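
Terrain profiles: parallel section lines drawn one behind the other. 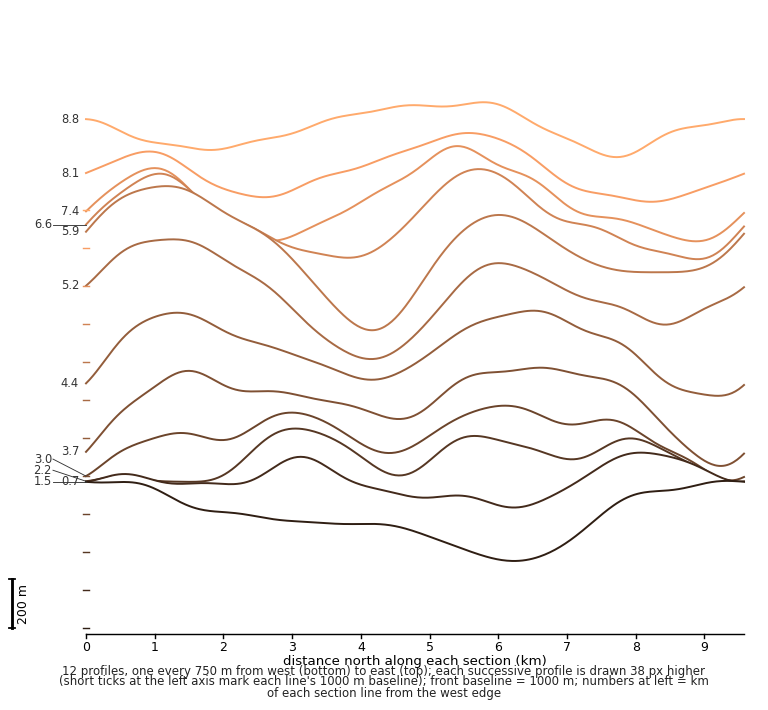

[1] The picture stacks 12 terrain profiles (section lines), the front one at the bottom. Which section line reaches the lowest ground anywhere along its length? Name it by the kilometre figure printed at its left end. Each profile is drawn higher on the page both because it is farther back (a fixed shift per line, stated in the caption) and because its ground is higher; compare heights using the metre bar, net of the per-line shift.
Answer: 3.7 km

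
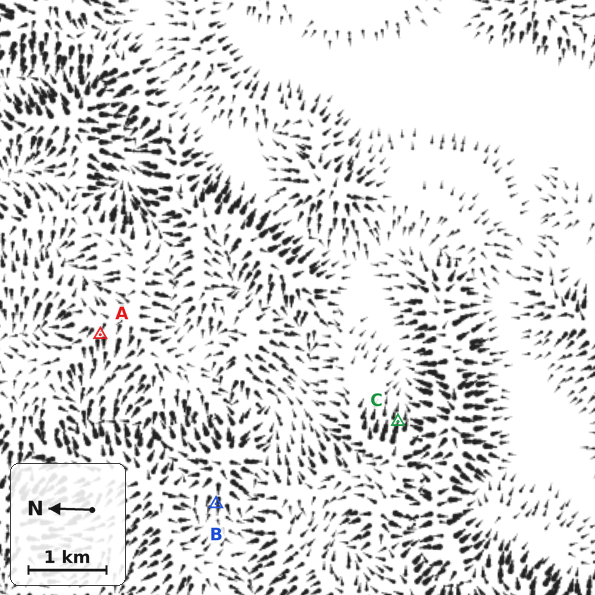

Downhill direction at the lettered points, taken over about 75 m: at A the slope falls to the W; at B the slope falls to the W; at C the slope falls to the E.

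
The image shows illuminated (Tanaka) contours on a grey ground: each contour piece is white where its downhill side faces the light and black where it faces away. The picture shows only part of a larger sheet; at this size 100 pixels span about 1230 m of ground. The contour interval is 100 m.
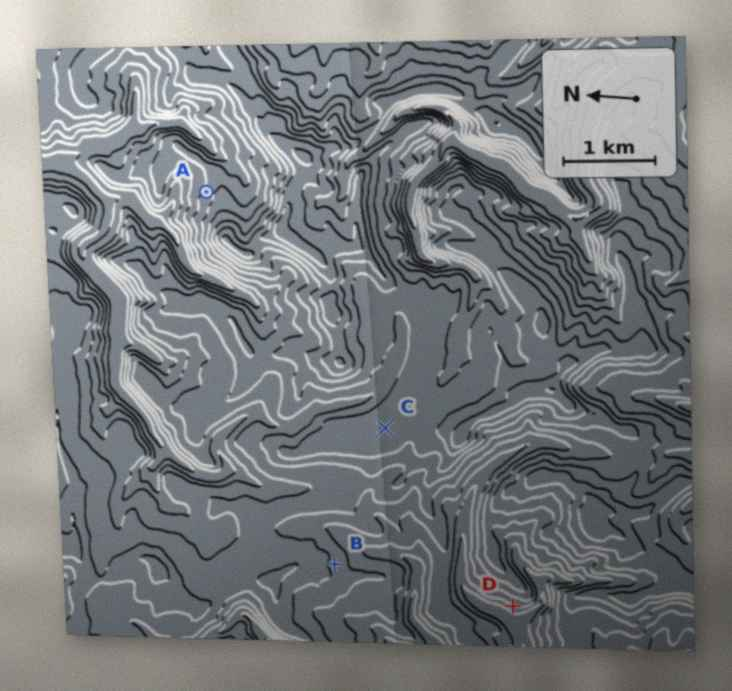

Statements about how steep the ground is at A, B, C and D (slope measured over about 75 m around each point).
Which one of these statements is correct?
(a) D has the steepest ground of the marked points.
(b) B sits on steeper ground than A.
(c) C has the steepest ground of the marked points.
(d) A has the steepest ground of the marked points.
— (a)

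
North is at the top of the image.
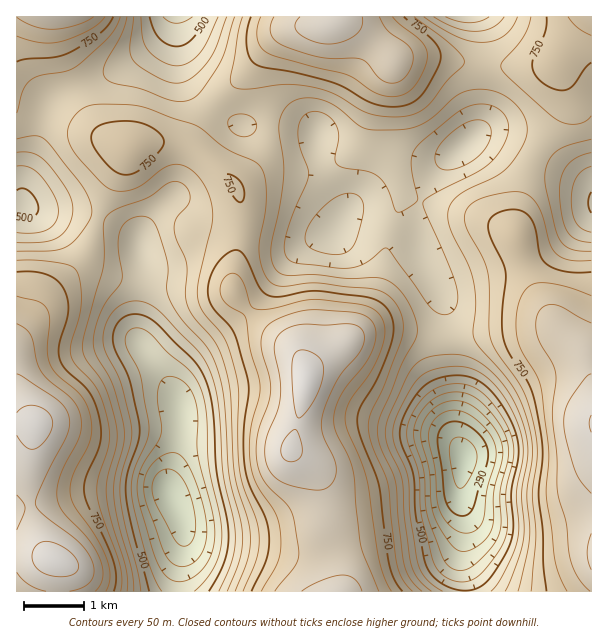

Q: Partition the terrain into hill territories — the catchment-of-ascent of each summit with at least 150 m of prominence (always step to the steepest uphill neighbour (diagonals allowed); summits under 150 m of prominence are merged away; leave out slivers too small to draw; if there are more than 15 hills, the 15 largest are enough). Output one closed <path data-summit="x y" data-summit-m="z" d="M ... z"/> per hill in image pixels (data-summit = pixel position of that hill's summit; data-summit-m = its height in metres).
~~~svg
<path data-summit="306 381" data-summit-m="975" d="M176 16l-4 2-8 17-17 15-30 20-45 20-23 12-7 29-17 45-3 16 2 11 5 5 12 3 37 1 20 5 27 12 14 13 5 16 0 29-6 30 0 21 32 49 8 15 3 12-1 26-11 36 0 16 9 17 6 21 0 13-6 32 0 16 286 1 0-14-2-12 0-15 2-12 0-24-4-15 3-45-7-18-4-17 0-21-6-34-1-59-3-10-20-38-1-7-3-6-10-9-33-12-18-4-13 0-6 4 4-5 0-10-18-35-6-24 0-16-3-2-33-6-42 0-15-8-22-16-15-18-6-15z"/><path data-summit="591 423" data-summit-m="952" d="M498 134l-22 2-26 20-11 11-12 18-11 28 0 21 4 15 22 47 3 10 1 59 6 34 0 21 4 17 7 18-3 45 4 15 0 24-2 12 2 40 127 1 1-403-11-11-41-26-27-13z"/><path data-summit="54 560" data-summit-m="970" d="M23 204l-7 0 0 387 161 1 7-62-6-21-9-17 0-16 11-36 1-26-3-12-8-15-32-49 0-21 6-30 0-29-5-16-14-13-27-12-20-5-37-1-12-3z"/><path data-summit="335 23" data-summit-m="931" d="M477 16l-300 0-1 14 4 26 6 22 17 24 22 16 15 8 42 0 33 6 3 2 0 16 6 24 18 35-2 13 4-2 21 2 37 12 15 10-1-31 11-28 12-18 28-23 13-18 4-87-3-16z"/><path data-summit="591 17" data-summit-m="849" d="M591 16l-113 1 4 12 2 25-3 21 0 45-7 15 0 3 6-4 18 0 15 5 54 30 21 15 3 4z"/><path data-summit="57 17" data-summit-m="898" d="M173 16l-157 1 1 187 7-1-2-11 3-16 17-45 7-29 23-12 45-20 30-20 17-15z"/>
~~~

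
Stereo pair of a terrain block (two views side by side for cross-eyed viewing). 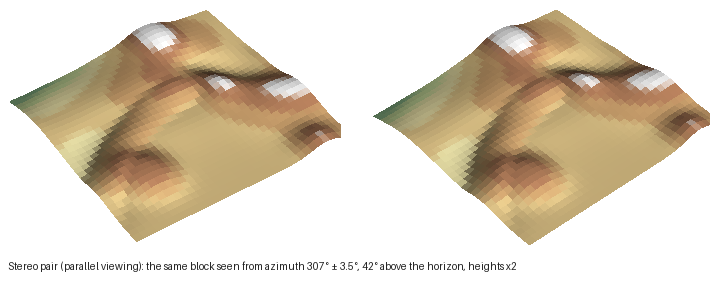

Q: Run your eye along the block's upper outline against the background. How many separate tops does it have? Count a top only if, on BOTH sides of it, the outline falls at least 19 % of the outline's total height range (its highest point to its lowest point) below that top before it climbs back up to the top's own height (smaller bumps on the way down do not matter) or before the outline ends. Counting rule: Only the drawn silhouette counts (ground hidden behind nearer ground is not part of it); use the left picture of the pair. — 1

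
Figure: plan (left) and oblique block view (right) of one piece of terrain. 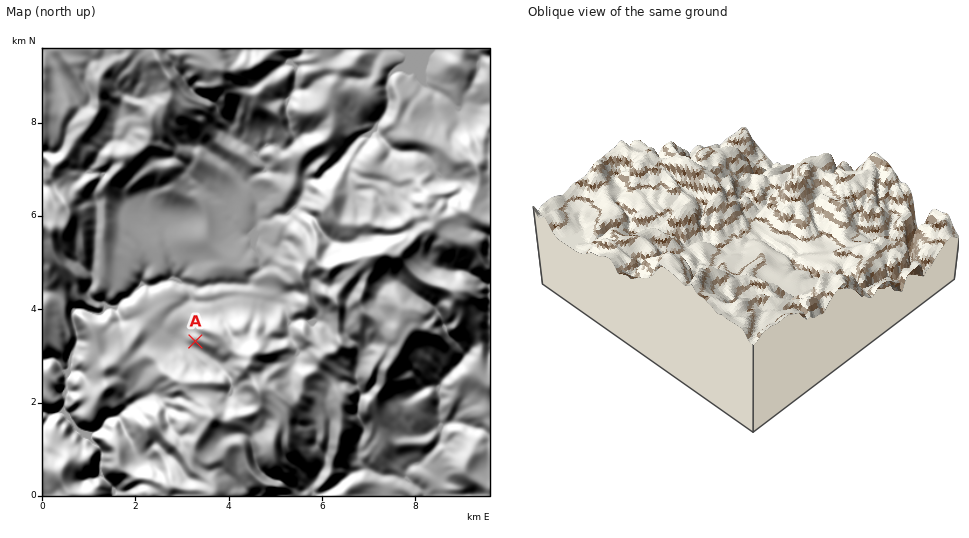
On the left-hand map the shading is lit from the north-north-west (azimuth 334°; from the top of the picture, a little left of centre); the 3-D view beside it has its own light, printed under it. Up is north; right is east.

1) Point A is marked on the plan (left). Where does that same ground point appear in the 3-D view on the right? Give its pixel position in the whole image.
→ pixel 815 229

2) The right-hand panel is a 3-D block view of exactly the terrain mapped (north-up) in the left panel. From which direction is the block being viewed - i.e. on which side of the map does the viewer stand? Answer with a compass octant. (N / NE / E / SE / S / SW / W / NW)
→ NW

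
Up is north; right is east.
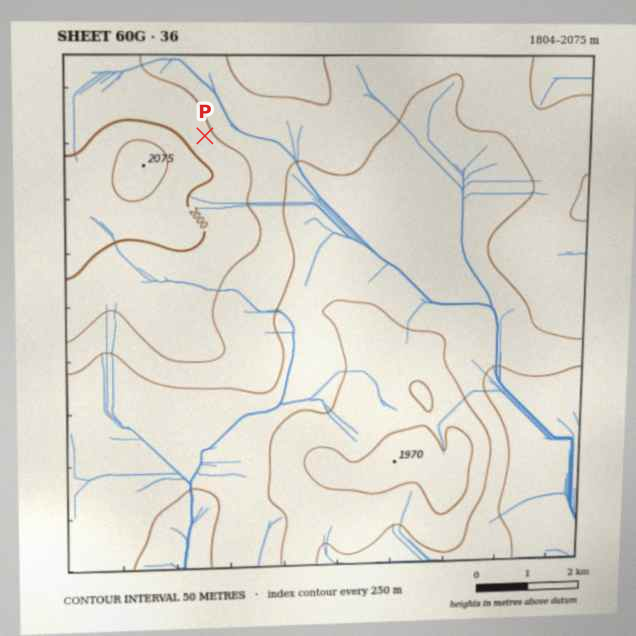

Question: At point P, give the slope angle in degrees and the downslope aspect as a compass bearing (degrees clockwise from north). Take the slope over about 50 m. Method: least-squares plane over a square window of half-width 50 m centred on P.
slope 5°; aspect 56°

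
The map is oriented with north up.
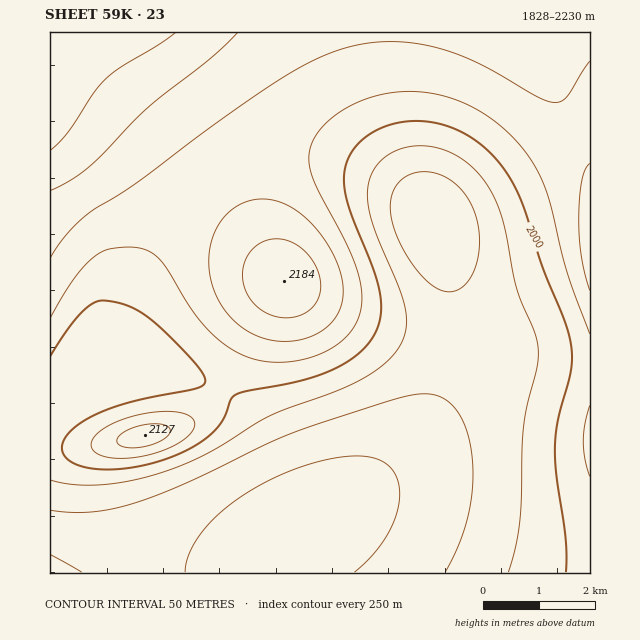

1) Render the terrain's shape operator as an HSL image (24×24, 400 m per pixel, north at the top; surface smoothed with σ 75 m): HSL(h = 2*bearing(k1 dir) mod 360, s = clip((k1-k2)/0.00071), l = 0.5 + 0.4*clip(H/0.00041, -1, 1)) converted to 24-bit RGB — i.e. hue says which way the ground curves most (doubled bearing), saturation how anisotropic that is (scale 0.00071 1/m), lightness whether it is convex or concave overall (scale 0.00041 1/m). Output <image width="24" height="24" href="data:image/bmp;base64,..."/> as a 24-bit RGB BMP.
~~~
<image width="24" height="24" href="data:image/bmp;base64,Qk32BgAAAAAAADYAAAAoAAAAGAAAABgAAAABABgAAAAAAMAGAAATCwAAEwsAAAAAAAAAAAAAfYtyfYtzfIl0fIh1e4Z1eoR2eYN3eIF3eIB4eH95eX56eX57en18en18e3x9fHx9fXx9fnx+f3x+gHt+gXp9g3l8hXh5hnx4fYtxfYtwfIlve4hweoZxeYRyeINzeIF0d4B1d392d353d314eH15eXx6enx7e3x7fHx8fXx8fnx8f3t9gXl9g3d8hnZ4iXt1hotshItngIpjfIljeYdld4VodoNrdoJudoBwdn9ydn5zdn10dn11dn12eHx4eXx5e3x6fHx7fXx7fnt9gHh+g3Z+h3R5jHp1kXdmkYFWj45KfoxFcopIbYhQbIVaboNhcIFncoBrc39uc35wdH1xdH1zdX11dn12eH14en16e3x7fHp9fneAg3SDiXR/j3t4tWmuvFiFtltAnpQxa48oUosuUIg/WYVQY4JcaoBjbn9ocH9qcH9scH5ucX5xc350dn53eH55eX17eXx+d3aAfHOFinaKkn+AfG3MqoLw5ML/7sz/zbfzaLvXRbuqUZmEXohzZYFqan9nbIBobIBpa4BqbYBvcH9zc393dX96d4B8dn+Bc3mDcHCHf3aMk4aJUqGZS7m2W7vWo6Tw6cz/68z/xZP9jWfYd2asc2+Mc353cIBta4JpaINraYNwbIN2b4J6c4J9dYN/dISDcH+GbHeKc3aNkoiHPINiUYtKTYs2W4opjJIprl4wzDZfx0iWtFibnWaLinJ4gIN0b4VtaYhwZ4h2aYd9bIaCcYaDdIaDc4aEboWHaHyIb3mHjoqAN3pvYYJacINWc4JMf4FDhHJAjmBBmVJHoFFRnV9elXZrjYxzdI1wao94ZpCCZY+KaYqNboaKdIaIdYaEb4WEaHqBa3N7in5wRHZ+VHx2e39sfHtpfHJlgGlgh2FdkV9cmmVhnHVqmYl2j5Z7d5d7bZqIZJuVYpKZZIWUa36PdH2JeX+DdXx+anB4aWZyhWtjWGyDSW18dXtzenR2fXB6gmx+iWyBkm+CmHiCnIODnZeMkJ6Mg6KSdKSdZp2kXYuiX3qbZnCUdHGNg3eHgHN/c2d4bl50gl9ncGeLTGSBanV9dXV+dHCCd26If3CPi3mVmIabn5Wen6Kemqihjqume6araJSpWn2lWWmcYmCVfGmQjm6MimyDfmOBcFp9hWKDlG6TWF+FX2+CcnqCbnSGbHGMcHOTe32Zioyemp2koqmooK2olauqgZ2naoWkWWudVVeVaFmPgmKOkWiKkGiFhWOJbVyHcmWNmnKEbGSIXWyEcICFbH6Jan6ObIOUd46ZhpuelKSenKmcn6mclqKahpCYbHSTWlqLXFKFa1WDgl6GjWWAj2qBhWqKZ2KMZnGVmnN1gG2JY22Eb4aHaoaKaImOaZGTcJeSe5uNhqGHmaaLo6eLnpqGjIF+emyAZ1l4YU90alN0e113hWd0iW93gnSFanaLZouZlYByhnOCbXWEb4iGa4mIaIyIZ4+GapN/cJh2gp11maR3pqF0oI1ukHJnfF9nblRrZE5oZ1RpcGFrfW5rhX10eoR5bo2LZJyTkJBwgnl3dYWFcYiGbYiEaomBaIt7aI5ybZNpgplpmqBoo5ZkoIBdkWdaflVbblFiZlFnY1lmbWtndn1tfYhydY10bZN/ZKCDeox5e4iEd4iIdIaGcYWDboV+bIZ3aohtc4xphJJnmZhknolfm3VbkV9YglZgdVVqaVhtYGBtaHZybIVvcY9vcZRzbZl4ZaV3gY2NfYWJeoKGeIGEdoKCc4J9cYN3b4Rvd4dthItskYtpln5ll21hkV9iiF1wf159a2B6ZW18aYSCbY18cJR4cph3b511aKhugoKNgH6JfXuFe3uCen6Ad4B9dYF5dIJ0eYNzg4ZyioJwj3hukmtrkWh3jmeEgWaJbWeIaXaKbIuPcJOJc5aBdZh6c55zdKZsjX6PinqLh3qGgnuBfnx+en98eIB7d4F5eYF4gIJ5hX54iXZ2jXN8kHCGjm6Rf22Rb22RbnuScIuTdJSQd5SGeJZ8fpt2h6JvkXiLjnWGinaBhXh9gXx7fIB7eYF8eYF9eoF9fIB9gX1+hXuBinmGjXaOh3SQfnOSc3OSc36TdYiSeJGRe5CHfJF8iZZ5mJtylHKFknGBjnN8ind4hX97foJ8eoN+eYOBeYODe4CCfH2CgXyEhHuIhXmLgniNfXePd3eQd3+PeYWOe4uNfouGg4t/kI97loZzlG+DlXCAk3N8jnl5iYR9f4Z+eoaCeIaGeIKFeX+Een2EfHuEf3uGgHuIf3qKfHqLenuLen+Le4OKfYaIgIaEh4eAjIJ8knZ1"/>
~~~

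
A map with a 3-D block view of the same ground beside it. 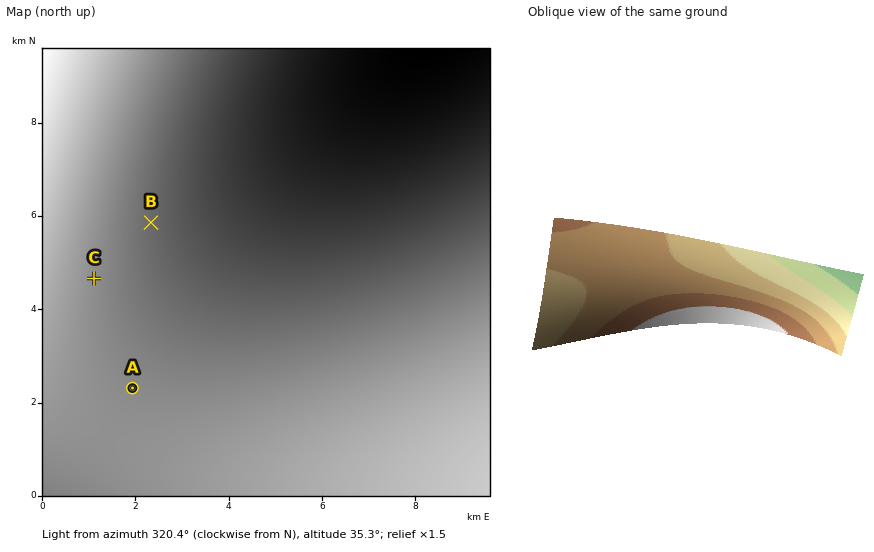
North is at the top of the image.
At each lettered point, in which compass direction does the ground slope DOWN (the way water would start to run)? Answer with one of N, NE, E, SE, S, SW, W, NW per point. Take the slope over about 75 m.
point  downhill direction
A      SW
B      SW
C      SW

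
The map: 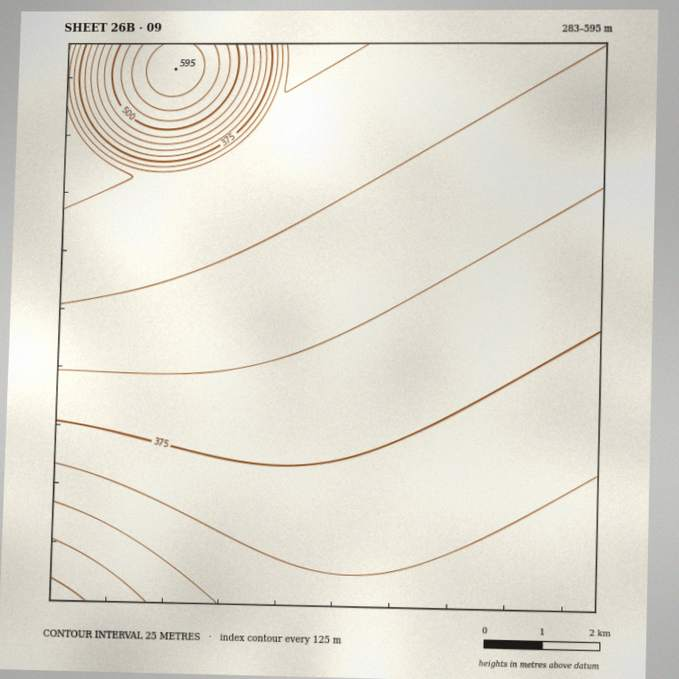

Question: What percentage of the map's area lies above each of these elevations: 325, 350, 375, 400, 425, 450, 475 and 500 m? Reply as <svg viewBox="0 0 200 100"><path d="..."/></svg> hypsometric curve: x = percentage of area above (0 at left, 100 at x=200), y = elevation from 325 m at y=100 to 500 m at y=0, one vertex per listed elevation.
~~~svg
<svg viewBox="0 0 200 100"><path d="M160 100l-44-14-40-15-37-14-22-14-6-14-3-15-2-14"/></svg>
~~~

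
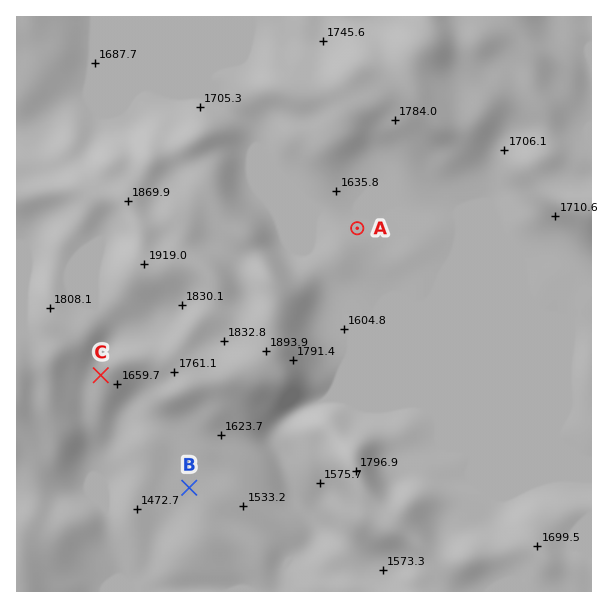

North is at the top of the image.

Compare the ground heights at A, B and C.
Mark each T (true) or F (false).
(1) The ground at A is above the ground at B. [T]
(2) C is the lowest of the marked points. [F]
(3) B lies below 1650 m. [T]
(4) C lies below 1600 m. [F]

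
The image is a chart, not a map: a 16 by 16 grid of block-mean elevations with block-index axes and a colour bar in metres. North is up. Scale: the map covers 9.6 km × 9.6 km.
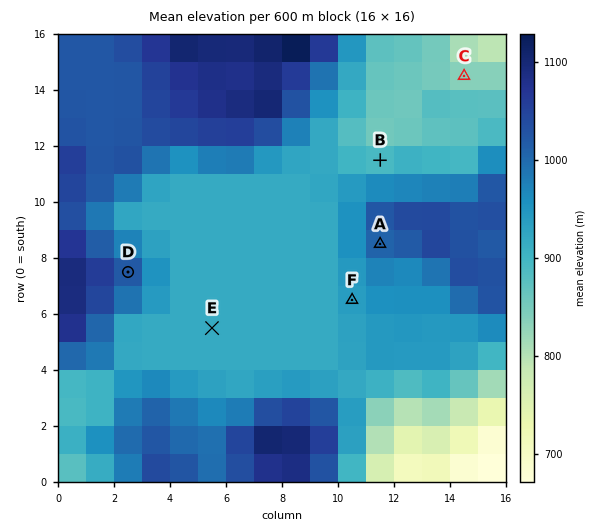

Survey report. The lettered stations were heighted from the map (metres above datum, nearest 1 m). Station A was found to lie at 1011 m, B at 891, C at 836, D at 1026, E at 917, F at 942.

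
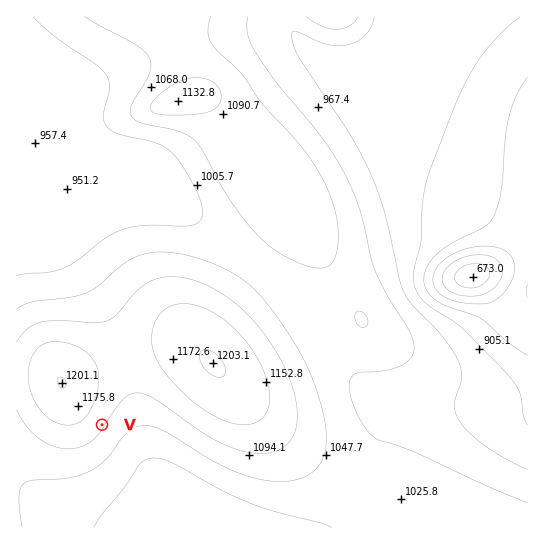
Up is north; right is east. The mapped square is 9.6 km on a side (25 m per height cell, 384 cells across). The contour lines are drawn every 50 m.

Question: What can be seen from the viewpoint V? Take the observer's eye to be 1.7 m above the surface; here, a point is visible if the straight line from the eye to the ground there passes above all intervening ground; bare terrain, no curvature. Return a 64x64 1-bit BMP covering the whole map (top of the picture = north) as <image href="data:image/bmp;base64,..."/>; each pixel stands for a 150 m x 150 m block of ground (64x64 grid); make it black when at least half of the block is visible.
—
<image width="64" height="64" href="data:image/bmp;base64,Qk0+AgAAAAAAAD4AAAAoAAAAQAAAAEAAAAABAAEAAAAAAAACAAATCwAAEwsAAAIAAAAAAAAA////AAAAAAAB////////8AD///////wAAH////gAAAAAf///wAAAAAA///+AAAAAAD///wAAAAAAP//+AAAAAAAf//wAAAAAAB///AAAAAAAH//4AAAAAAAf//gAAAAAAD//8AAAAAAAP//wAAAAAAB//+AAAAAAAD//4AAAAAAAD//AAAAAAAAP/8AAAAAAAAf/gAAAAAAAB/8AAAAAAAAD/wAAAAAAAAP+AAAAAAAAA/wAAAAAAAAB+AAAAAAAAAHwAAAAAAAAAMAAAAAAAAAAAAAAAAAAAAAAAAAAAAAAAAAAAAAAAAAAAAAAAAAAAAAAAAAAAAAAAAAAAAAAAAAAAAAAAAAAAAAAAAAAAAAAAAAAAAAAAAAAAAAAAAAAAAAAAAAAAAAAAAAAAAAAAAAAAAAAAAAAAAAAAAAAAAAAAAAAAAAAAAAAAAAAAAAAAAAAAAAAAAAAAAAAAAAAAAAAAAAAAAAAAAAAAAAAAAAAAAAAAAAAAAAAAAAAAAAAAAAAAAAAAAAAAAAAAAAAAAAAAAAAAAAAAAAAAAAAAAAAAAAAAAAAAAAAAAAAAAAAAAAAAAAAAAAAAAAAAAAAAAAAAAAAAAAAAAAAAAAAAAAAAAAAAAAAAAAAAAAAAAAAAAAAAAAAAAAAAAAAAAAAAAAAAAAAAAAAAAAAAAAAAAAAAAAAAAAAAA=="/>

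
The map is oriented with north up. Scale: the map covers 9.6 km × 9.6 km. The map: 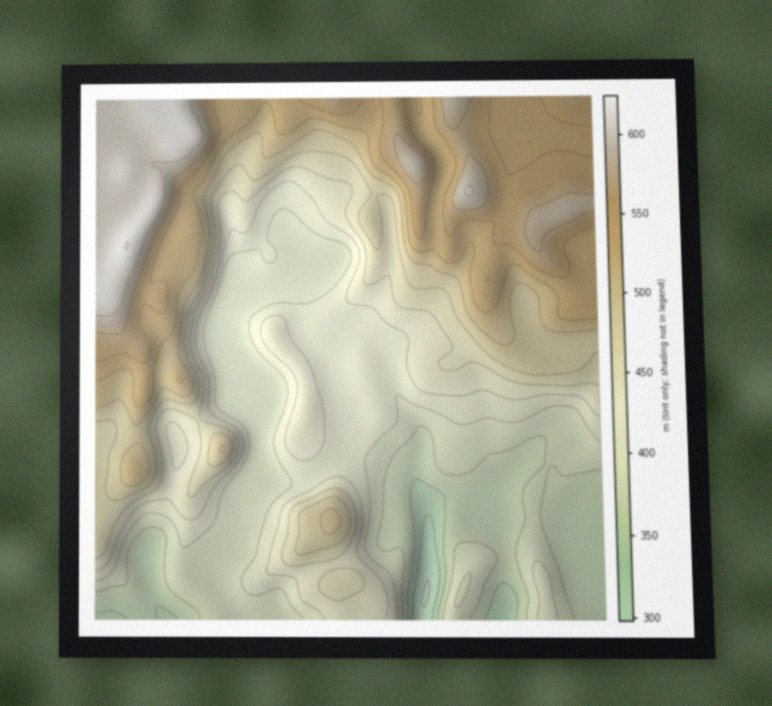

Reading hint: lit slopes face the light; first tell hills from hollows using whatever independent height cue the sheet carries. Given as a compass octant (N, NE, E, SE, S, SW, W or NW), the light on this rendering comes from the W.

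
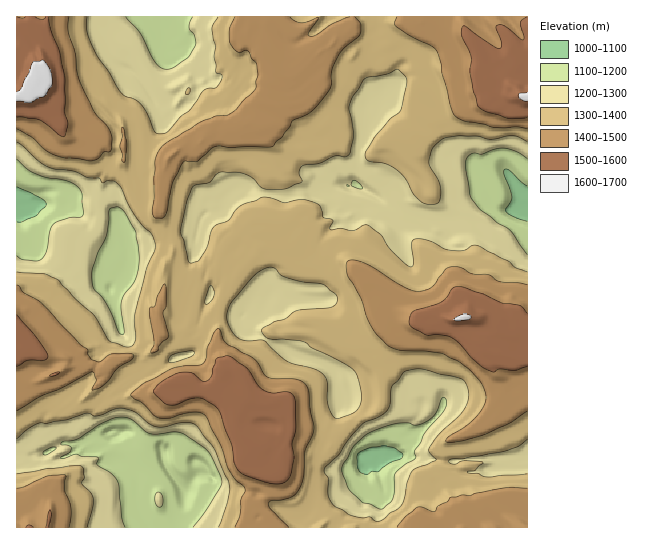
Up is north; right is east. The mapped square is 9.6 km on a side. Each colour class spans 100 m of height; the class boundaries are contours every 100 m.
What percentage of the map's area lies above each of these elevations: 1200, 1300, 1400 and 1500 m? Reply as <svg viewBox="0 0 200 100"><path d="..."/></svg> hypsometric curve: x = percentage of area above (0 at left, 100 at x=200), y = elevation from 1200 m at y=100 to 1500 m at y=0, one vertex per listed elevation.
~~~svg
<svg viewBox="0 0 200 100"><path d="M178 100l-48-33-69-34-42-33"/></svg>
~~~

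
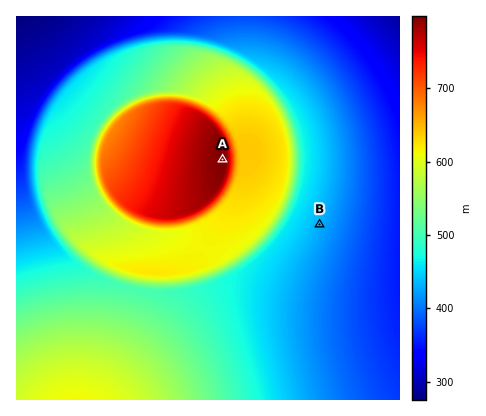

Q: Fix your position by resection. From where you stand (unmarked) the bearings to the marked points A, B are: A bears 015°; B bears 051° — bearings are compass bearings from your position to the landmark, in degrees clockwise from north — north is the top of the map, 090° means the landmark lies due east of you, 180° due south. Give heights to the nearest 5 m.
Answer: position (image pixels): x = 173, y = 343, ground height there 530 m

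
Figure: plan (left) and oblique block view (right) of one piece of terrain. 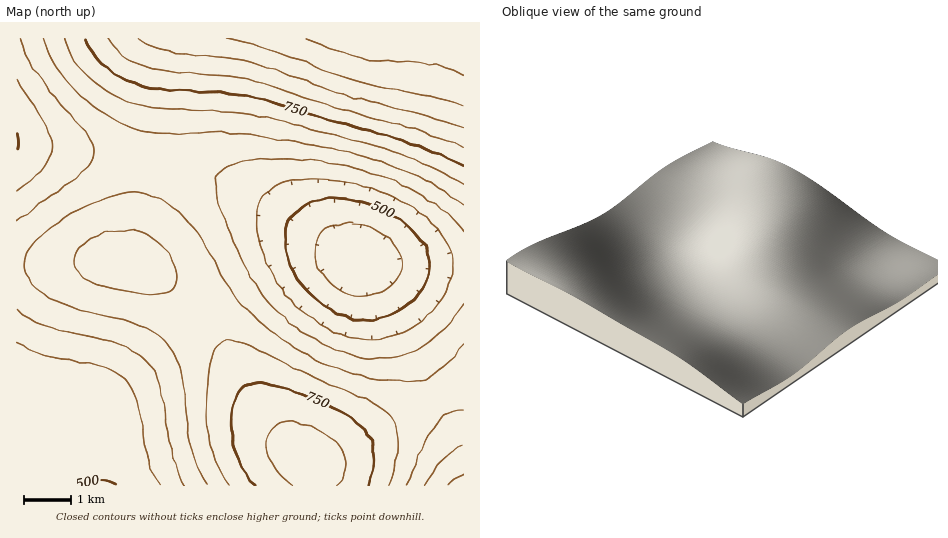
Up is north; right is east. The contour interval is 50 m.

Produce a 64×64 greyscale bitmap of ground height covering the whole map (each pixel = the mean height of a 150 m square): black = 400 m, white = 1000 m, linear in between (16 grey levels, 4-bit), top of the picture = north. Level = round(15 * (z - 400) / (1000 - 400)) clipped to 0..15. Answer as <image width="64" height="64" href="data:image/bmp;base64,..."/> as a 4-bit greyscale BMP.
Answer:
<image width="64" height="64" href="data:image/bmp;base64,Qk12CAAAAAAAAHYAAAAoAAAAQAAAAEAAAAABAAQAAAAAAAAIAAATCwAAEwsAABAAAAAAAAAAAAAAABEREQAiIiIAMzMzAERERABVVVUAZmZmAHd3dwCIiIgAmZmZAKqqqgC7u7sAzMzMAN3d3QDu7u4A////ADMzMzMzIiMzMzRERVZmd4iJmaqqqqqqqpmYh3ZmVURDMzMzMzMzMzMzNERVVmd3iJmZqqqqqqqqqZiId2ZVVEQzMzMzMzMzMzNERFVmZ3iImZqqqqu7qqqpmYh3ZmVURDMzMzMzMzMzM0RFVWZ3eImZqqqqu7uqqqmZiHd2ZVVUMzMzMzMzMzMzREVWZneIiZmqqqq7uqqqqZmId3ZmVVUzMzMzMzMzMzNERVZmd4iZmaqqqqqqqqqpmYiHdmZlVTMzMzMzMzMzNERFVmd3iJmaqqqqqqqqqpmYiId3ZmZVMzMzMzMzMzM0RFVWZ3eImZqqqqqqqqqpmZiId3dmZmYzMzMzMzMzMzREVVZneIiZmqqqqqqqqpmZiIh3d2ZmZjMzMzMzMzMzNERVVmd4iJmZqqqqqqqZmZiIiHd3dmZmMzMzMzMzMzM0RFVWZ3iImZmqqqqqmZmZiIiHd3d2ZmYzMzMzMzMzMzREVWZneIiZmZmZmZmZmYiIiHd3d3ZmZjMzMzMzMzMzRERVZmd4iJmZmZmZmZmIiIh3d3d3d2ZnMzMzMzMzMzNERVVmZ3iIiZmZmZmZiIiHd3d3d3ZmZ3czMzMzMzMzNERFVWZneIiJmZmZmIiIh3d3d2ZmZmZndzMzMzMzMzNEREVVZnd3iIiZmYiIiId3d2ZmZmZmZmZ3MzMzMzNEREREVVZmd3eIiIiIiIh3d3ZmZmZmZmZmZnczM0REREREREVVVmZ3d4iIiIiId3d2ZmZlVVVVZmZmZzNERERERERFVVVmZnd3iIiIiHd3dmZlVVVVVVVVZmZmREREREREVVVVVmZnd3eIiIh3d3ZmZVVVVERFVVVVZmZERERFVVVVVVVmZmd3d3iId3d3ZmVVVEREREREVVVWZkRFVVVVVVVWZmZmd3d3d3d3d2ZmVVREREREREREVVVmRVVVVVVVZmZmZnd3d3d3d3d2ZmVVREQzMzMzNERFVVZVVVVWZmZmZmZ3d3d3d3d3d2ZlVUREMzMzMzMzNERVVVVVZmZmZmZnd3d3d3d3d3d2ZlVURDMzIiIiIjMzREVVVWZmZmZnd3d3d3d3d3d3d2ZlVURDMyIiIiIiIzM0RFVWZmZnd3d3d3d3d3d3d3d2ZlVURDMyIiIREiIiIzNERWZmZ3d3d3d3d3h3d3d3d2ZmVURDMyIiEREREiIiMzRFZmZ3d3d3eIiIiIiHd3d2ZmVVRDMyIhEREREREiIzNERmZ3d3d4iIiIiIiId3d3ZmVVREMyIhERERERESIiM0RGZnd3d4iIiIiIiIh3d3ZmZVREMzIiERERAREREiIzNEZnd3d4iIiIiIiIiHd3dmZVVEQzIiEREQAAERESIjM0RmZ3d3iIiIiIiIiHd3dmZlVUQzMiIRERAAARERIiMzRGZnd3d4iIiIiIiId3d2ZlVURDMyIhEREAAREREiIzREZmZ3d3eIiIiIiId3d2ZmVVREMyIiEREREREREiIzNERmZmd3d3iIiIiHd3d2ZmVVREMzIiIREREREREiIjNERVZmZnd3d3eId3d3d2ZmZVVEQzMyIiEREREREiIjM0RVVWZmZ3d3d3d3d3d3ZmZVVURDMzIiIhERERIiIjM0RFVVVmZmZ3d3d3d3d2ZmZlVVREMzMiIiIiIiIiIzM0RFVlVVVmZmZ3d3d3d2ZmZlVVRERDMzIiIiIiIiMzNERVVmRVVVZmZmZnd3ZmZmZlVVVEREMzMzIiIiIzMzNERVVmZERVVVZmZmZmZmZmZmVVVURERDMzMzMzMzM0REVVVmZ0REVVVVZmZmZmZmZmVVVVVERERDMzMzMzRERFVVZmd3NERFVVVWZmZmZmZmVVVVVURERERERERERERVVWZmd3gzRERVVVVWZmZmZmZVVVVVVURERERERERFVVVmZnd4iDM0REVVVVVmZmZmZlVVVVVVVVVURVVVVVVWZmd3eIiJMzRERFVVVVZmZmZmZVVVVVVVVVVVVVVWZmZnd3iIiZkzM0REVVVVVmZmZmZmZVVVVVVVVVVmZmZmd3d4iImZmTMzRERVVVVmZmZmZmZmZmZmZmZmZmZmd3d3iIiZmZqqMzNERFVVVmZmZmZmZmZmZmZmZmZnd3d3iIiJmZmaqqozM0REVVVmZmZmZmZmZmZmZmZ3d3d3iIiImZmZqqqruzM0REVVVmZmZnd3d3d3d3d3d3d3iIiImZmZqqqqu7u7MzREVVVmZmd3d3d3d3d3d3d3iIiIiZmZqqqqq7u7u8wzRERVVmZnd3d3d3d3d3eIiIiIiZmZmqqqq7u7u8zMzDNERVVmZnd3eIiIiIiIiIiIiJmZmaqqq7u7u8zMzMzNNERVVmZ3d3iIiIiIiIiIiZmZmZqqqru7u8zMzMzM3d1ERVVmZ3d4iIiJmZmZmZmZmZmqqqu7u8zMzMzN3d3d3URFVmZ3d4iImZmZmZmZmZqqqqq7u7vMzMzd3d3d3d3dRFVWZ3eIiJmZmaqqqqqqqqqru7u8zMzN3d3d3d3d3u5FVWZneIiZmaqqqqqqqqqru7u7zMzM3d3d3d3e7u7u7kVWZnd4iZmaqqqru7u7u7u7vMzMzd3d3e7u7u7u7u7uVVZnd4iJmaqqu7u7u7u7vMzMzM3d3d7u7u7u7u7u7u5VZmd4iJmaqru7u7zMzMzMzMzd3d3e7u7u7u7u7u7u7lVmZ3iJmaqru7vMzMzMzMzd3d3d7u7u7u7u7u7u7u7u"/>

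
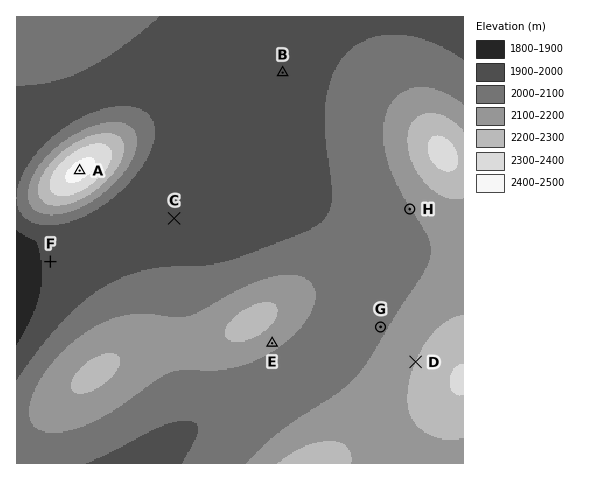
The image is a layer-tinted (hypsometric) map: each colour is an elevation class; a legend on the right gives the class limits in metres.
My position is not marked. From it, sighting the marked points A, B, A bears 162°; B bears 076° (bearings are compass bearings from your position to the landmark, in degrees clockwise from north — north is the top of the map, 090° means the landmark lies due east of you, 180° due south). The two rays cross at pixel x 65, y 127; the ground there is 2000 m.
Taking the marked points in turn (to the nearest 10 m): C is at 1970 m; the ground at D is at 2200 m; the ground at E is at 2130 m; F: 1920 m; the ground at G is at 2090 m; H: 2100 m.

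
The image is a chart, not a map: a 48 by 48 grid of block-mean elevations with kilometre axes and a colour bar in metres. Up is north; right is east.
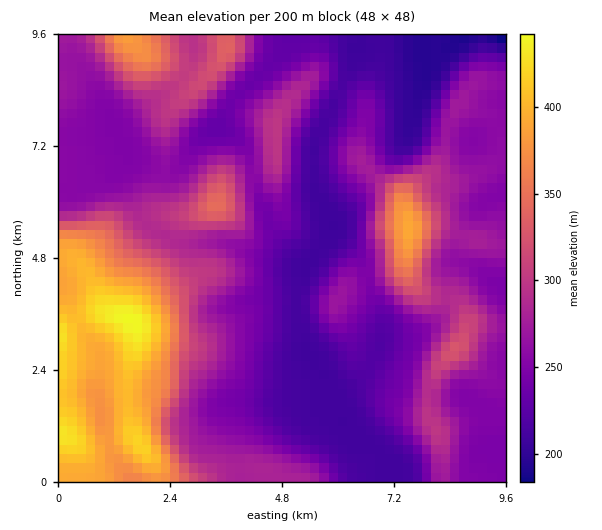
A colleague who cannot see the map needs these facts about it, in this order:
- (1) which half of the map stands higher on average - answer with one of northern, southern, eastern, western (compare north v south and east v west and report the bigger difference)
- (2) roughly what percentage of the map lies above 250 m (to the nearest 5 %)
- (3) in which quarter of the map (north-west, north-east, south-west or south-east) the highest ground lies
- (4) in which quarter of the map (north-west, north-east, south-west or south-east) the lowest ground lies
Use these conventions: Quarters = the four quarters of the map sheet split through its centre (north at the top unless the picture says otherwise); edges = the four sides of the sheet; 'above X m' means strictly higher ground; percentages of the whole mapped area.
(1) On average the western half of the map is the higher ground.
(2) Roughly 65 % of the ground is higher than 250 m.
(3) Look to the south-west quarter for the highest ground.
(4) The lowest point lies in the north-east quarter of the map.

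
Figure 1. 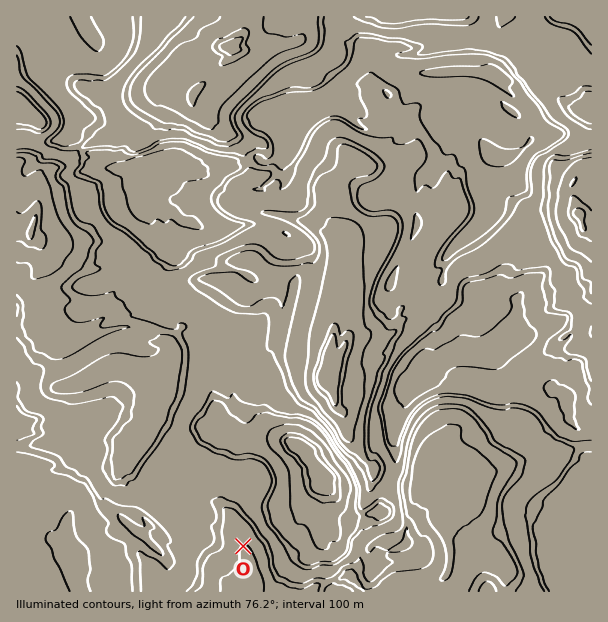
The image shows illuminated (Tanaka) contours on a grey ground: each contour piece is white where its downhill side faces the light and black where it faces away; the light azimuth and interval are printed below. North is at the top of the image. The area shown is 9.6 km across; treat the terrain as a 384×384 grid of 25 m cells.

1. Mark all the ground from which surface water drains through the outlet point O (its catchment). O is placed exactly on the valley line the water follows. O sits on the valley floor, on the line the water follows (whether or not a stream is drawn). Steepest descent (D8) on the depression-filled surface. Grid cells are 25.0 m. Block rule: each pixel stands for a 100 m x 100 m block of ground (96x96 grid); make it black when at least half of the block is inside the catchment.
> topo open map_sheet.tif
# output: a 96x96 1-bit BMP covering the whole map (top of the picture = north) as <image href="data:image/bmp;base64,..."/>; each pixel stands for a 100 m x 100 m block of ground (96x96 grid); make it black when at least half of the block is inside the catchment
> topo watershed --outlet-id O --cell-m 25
<image width="96" height="96" href="data:image/bmp;base64,Qk2+BAAAAAAAAD4AAAAoAAAAYAAAAGAAAAABAAEAAAAAAIAEAAATCwAAEwsAAAIAAAAAAAAA////AAAAAAAAAAAAAAAAAAAAAAAAAAAAAAAAAAAAAAAAAAAAAAAAAAAAAAAAAAAAAAAAAAAAAAAAAAAAAAAAAAAAAAAAAAAAAAAAAAAAAAAAAAAAAAAAAAAAAAAAAAAAAAAAAAAAAAAAAAAAfAAAAAAAAAAAAAAB/AAAAAAAAAAAAAAD/wAAAAAAAAAAAAAP/8AAAAAAAAAAAAAf//4AAAAAAAAAAAAf//8AAAAAAAAAAAA///8AAAAAAAAAAAA///+AAAAAAAAAAAAf//+AAAAAAAAAAAAf///AAAAAAAAAAAAf///gAAAAAAAAAAAP///gAAAAAAAAAAAH///AAAAAAAAAAAAH//+AAAAAAAAAAAAD//8AAAAAAAAAAAAD//8AAAAAAAAAAAAD//4AAAAAAAAAAAAB//AAAAAAAAAAAAAA+AAAAAAAAAAAAAAAAAAAAAAAAAAAAAAAAAAAAAAAAAAAAAAAAAAAAAAAAAAAAAAAAAAAAAAAAAAAAAAAAAAAAAAAAAAAAAAAAAAAAAAAAAAAAAAAAAAAAAAAAAAAAAAAAAAAAAAAAAAAAAAAAAAAAAAAAAAAAAAAAAAAAAAAAAAAAAAAAAAAAAAAAAAAAAAAAAAAAAAAAAAAAAAAAAAAAAAAAAAAAAAAAAAAAAAAAAAAAAAAAAAAAAAAAAAAAAAAAAAAAAAAAAAAAAAAAAAAAAAAAAAAAAAAAAAAAAAAAAAAAAAAAAAAAAAAAAAAAAAAAAAAAAAAAAAAAAAAAAAAAAAAAAAAAAAAAAAAAAAAAAAAAAAAAAAAAAAAAAAAAAAAAAAAAAAAAAAAAAAAAAAAAAAAAAAAAAAAAAAAAAAAAAAAAAAAAAAAAAAAAAAAAAAAAAAAAAAAAAAAAAAAAAAAAAAAAAAAAAAAAAAAAAAAAAAAAAAAAAAAAAAAAAAAAAAAAAAAAAAAAAAAAAAAAAAAAAAAAAAAAAAAAAAAAAAAAAAAAAAAAAAAAAAAAAAAAAAAAAAAAAAAAAAAAAAAAAAAAAAAAAAAAAAAAAAAAAAAAAAAAAAAAAAAAAAAAAAAAAAAAAAAAAAAAAAAAAAAAAAAAAAAAAAAAAAAAAAAAAAAAAAAAAAAAAAAAAAAAAAAAAAAAAAAAAAAAAAAAAAAAAAAAAAAAAAAAAAAAAAAAAAAAAAAAAAAAAAAAAAAAAAAAAAAAAAAAAAAAAAAAAAAAAAAAAAAAAAAAAAAAAAAAAAAAAAAAAAAAAAAAAAAAAAAAAAAAAAAAAAAAAAAAAAAAAAAAAAAAAAAAAAAAAAAAAAAAAAAAAAAAAAAAAAAAAAAAAAAAAAAAAAAAAAAAAAAAAAAAAAAAAAAAAAAAAAAAAAAAAAAAAAAAAAAAAAAAAAAAAAAAAAAAAAAAAAAAAAAAAAAAAAAAAAAAAAAAAAAAAAAAAAAAAAAAAAAAAAAAAAAAAAAAAAAAAAAAAAAAAAAAAAAAAAAAAAAAAAAAAAAAAAAAAAAAAAAAAAAAAAAAAAAAAAAAAAAAAAAAAAAAAAAAAAAAAAAAAA="/>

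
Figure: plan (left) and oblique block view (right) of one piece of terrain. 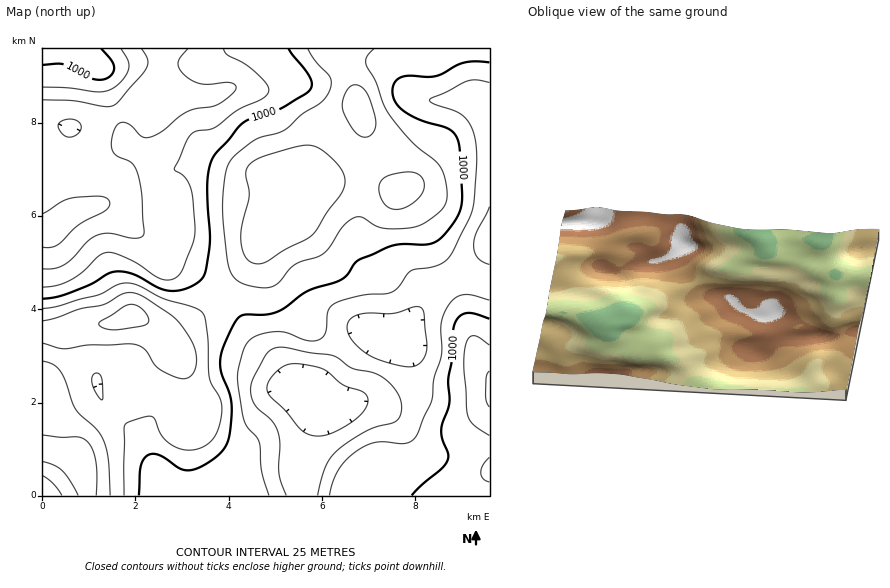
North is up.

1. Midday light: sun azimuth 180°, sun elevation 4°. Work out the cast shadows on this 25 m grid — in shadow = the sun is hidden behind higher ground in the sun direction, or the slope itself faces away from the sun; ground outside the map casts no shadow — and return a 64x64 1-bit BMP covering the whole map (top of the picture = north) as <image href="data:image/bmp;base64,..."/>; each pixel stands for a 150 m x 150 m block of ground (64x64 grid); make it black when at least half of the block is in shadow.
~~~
<image width="64" height="64" href="data:image/bmp;base64,Qk0+AgAAAAAAAD4AAAAoAAAAQAAAAEAAAAABAAEAAAAAAAACAAATCwAAEwsAAAIAAAAAAAAA////AAAAAAAAAAAAAAAAAAAAAAAAAAAAAAAAAAAAAAAAAAAAAAAAAAAAAAAAAAAAAAAAAAAAAAAAAAAAABgAAAAAAAAAHgAAAAAAAAAfwAAAAAAAAB+AAAAAAAAADwAAAAAAAAAAAAAAAAAAAAAAAAAAAAAAAAAAAAAAAAAAAAAAAAAAAAAAAAAAAAAAAAAAAAAAAAAAAAAAAAAAAAAAAAAAAAAAAAAAAAAAAAAAAAAAAAAAAAAAAAAAAAAAAAAAAAAAAAAAAAAAAAAAAAAAAOAAAAAAAAAA/8DgAAAAAAD///AAAAAAAP//+AAAAAAA///4AAAAAAD///gAAAAAAP//8AAAAAAA///wAAAAAAD//+AAAAAAAP//4AAAAAAA///AAAAAAAD/f4AAAAAAAP5/AAAAAAAAHD4AAAAAAAAAPAAAAAAAAAAYAAAAAAAAAAAAAAAAAAAAAAAAAAAAAAAAAAAAAAAAAAAAAAAAAAAAAAAAAAAAAAAAAAAAAAAAAAAAAAAAAAAAAAAAAAAAAAAAAAAwAAAAAAAAADAAAAAAAAAAAAAAAAAAAAAAAAAAAAAAAAAAAAAAAAAfAAAMAAAAAB+AAAAAAAAAHwQAAAAAAAAEAAAAAAAAAAAAAAAAAAAAAAAAAAAAAAAAAAAAAAAAAAAAAAAAAAAAAAAAAAAAAAAAAAAAAA=="/>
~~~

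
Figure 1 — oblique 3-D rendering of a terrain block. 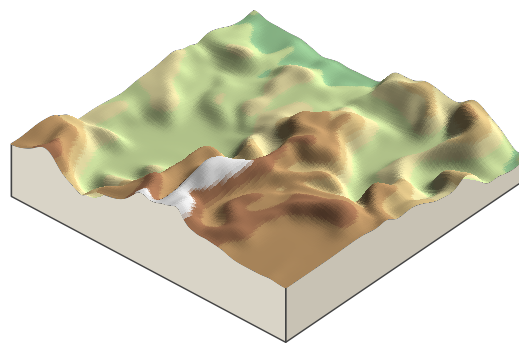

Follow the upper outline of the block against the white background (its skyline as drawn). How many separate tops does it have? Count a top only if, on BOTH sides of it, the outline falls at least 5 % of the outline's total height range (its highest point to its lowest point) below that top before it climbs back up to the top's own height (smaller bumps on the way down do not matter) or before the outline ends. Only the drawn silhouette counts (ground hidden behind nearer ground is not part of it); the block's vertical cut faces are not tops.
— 2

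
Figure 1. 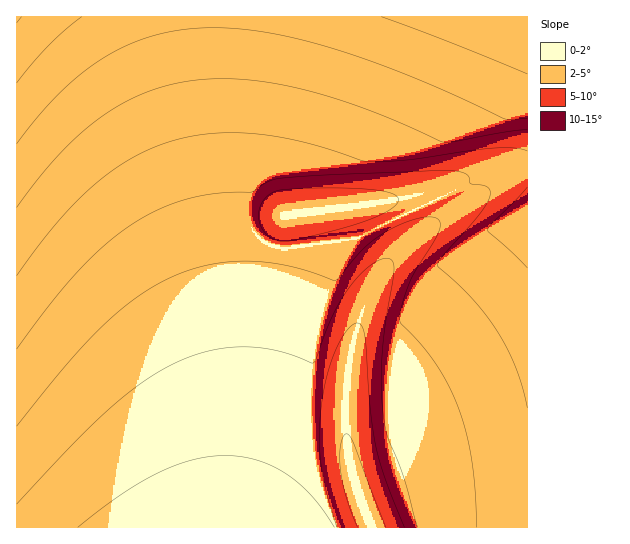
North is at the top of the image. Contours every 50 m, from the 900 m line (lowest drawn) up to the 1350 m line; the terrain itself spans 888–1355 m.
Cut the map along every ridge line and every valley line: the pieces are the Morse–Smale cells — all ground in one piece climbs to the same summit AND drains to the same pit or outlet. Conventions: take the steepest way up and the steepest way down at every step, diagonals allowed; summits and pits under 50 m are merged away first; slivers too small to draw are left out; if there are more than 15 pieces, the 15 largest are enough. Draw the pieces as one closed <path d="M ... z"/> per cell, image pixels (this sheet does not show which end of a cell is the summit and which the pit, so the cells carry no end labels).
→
<path d="M211 16l-195 1 1 511 208-1 11-89 0-76-20-220z"/><path d="M527 16l-266 0-10 69-6 72-1 46 3 16 5 11 11 11 15 6 6-30 3-2 96-14 12 3 10 11 94-48 10-13-2-37 21-46z"/><path d="M527 171l-18 6-87 55-34 31-19 31-17 52-7 52 3 57 7 28 8 21 35-15 40-10 45-7 45-2z"/><path d="M403 216l-9 3-37 20-66 9-12-1-26 175-22 106 297-1-1-56-44 1-38 5-35 8-47 19-3-5-11-37-4-35 0-29 4-39 7-29 13-36 15-25 24-30 0-12z"/><path d="M259 16l-47 1 4 125 20 220 0 76-10 90 6-2 17-81 30-194-1-4-15-6-11-11-5-11-3-16 4-89z"/><path d="M527 72l-20 45 2 20 0 17-2 5-8 8-16 9-80 39 5 12-2 18 25-20 35-22 43-26 19-7z"/><path d="M389 201l-102 14-3 2-5 29 2 2 10 0 66-9 46-24-4-8z"/>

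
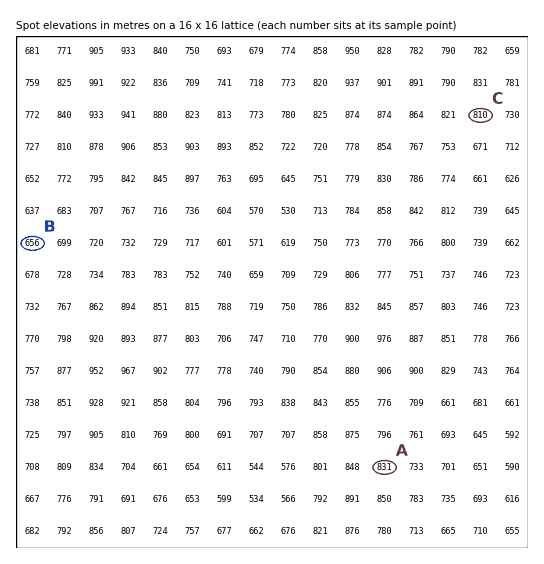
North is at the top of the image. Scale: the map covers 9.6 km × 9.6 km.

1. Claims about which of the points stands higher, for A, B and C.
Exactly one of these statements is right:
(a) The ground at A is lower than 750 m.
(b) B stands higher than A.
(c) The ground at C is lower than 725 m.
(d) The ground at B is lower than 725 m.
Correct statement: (d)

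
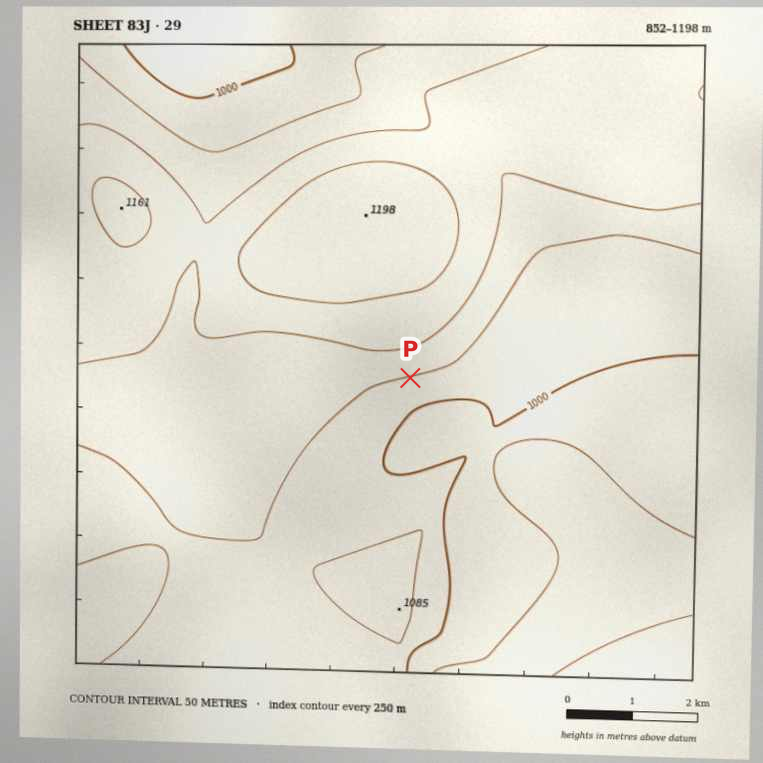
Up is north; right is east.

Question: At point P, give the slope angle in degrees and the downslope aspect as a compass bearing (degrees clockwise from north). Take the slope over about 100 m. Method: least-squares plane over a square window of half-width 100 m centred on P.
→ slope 7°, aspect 166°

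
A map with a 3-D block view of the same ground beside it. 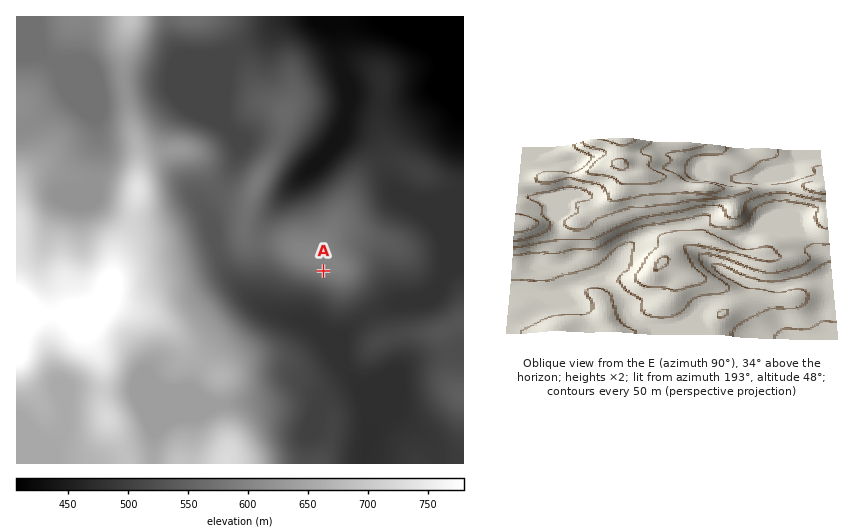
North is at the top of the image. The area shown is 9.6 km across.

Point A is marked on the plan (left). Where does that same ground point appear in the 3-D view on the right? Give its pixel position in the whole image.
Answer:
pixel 650 268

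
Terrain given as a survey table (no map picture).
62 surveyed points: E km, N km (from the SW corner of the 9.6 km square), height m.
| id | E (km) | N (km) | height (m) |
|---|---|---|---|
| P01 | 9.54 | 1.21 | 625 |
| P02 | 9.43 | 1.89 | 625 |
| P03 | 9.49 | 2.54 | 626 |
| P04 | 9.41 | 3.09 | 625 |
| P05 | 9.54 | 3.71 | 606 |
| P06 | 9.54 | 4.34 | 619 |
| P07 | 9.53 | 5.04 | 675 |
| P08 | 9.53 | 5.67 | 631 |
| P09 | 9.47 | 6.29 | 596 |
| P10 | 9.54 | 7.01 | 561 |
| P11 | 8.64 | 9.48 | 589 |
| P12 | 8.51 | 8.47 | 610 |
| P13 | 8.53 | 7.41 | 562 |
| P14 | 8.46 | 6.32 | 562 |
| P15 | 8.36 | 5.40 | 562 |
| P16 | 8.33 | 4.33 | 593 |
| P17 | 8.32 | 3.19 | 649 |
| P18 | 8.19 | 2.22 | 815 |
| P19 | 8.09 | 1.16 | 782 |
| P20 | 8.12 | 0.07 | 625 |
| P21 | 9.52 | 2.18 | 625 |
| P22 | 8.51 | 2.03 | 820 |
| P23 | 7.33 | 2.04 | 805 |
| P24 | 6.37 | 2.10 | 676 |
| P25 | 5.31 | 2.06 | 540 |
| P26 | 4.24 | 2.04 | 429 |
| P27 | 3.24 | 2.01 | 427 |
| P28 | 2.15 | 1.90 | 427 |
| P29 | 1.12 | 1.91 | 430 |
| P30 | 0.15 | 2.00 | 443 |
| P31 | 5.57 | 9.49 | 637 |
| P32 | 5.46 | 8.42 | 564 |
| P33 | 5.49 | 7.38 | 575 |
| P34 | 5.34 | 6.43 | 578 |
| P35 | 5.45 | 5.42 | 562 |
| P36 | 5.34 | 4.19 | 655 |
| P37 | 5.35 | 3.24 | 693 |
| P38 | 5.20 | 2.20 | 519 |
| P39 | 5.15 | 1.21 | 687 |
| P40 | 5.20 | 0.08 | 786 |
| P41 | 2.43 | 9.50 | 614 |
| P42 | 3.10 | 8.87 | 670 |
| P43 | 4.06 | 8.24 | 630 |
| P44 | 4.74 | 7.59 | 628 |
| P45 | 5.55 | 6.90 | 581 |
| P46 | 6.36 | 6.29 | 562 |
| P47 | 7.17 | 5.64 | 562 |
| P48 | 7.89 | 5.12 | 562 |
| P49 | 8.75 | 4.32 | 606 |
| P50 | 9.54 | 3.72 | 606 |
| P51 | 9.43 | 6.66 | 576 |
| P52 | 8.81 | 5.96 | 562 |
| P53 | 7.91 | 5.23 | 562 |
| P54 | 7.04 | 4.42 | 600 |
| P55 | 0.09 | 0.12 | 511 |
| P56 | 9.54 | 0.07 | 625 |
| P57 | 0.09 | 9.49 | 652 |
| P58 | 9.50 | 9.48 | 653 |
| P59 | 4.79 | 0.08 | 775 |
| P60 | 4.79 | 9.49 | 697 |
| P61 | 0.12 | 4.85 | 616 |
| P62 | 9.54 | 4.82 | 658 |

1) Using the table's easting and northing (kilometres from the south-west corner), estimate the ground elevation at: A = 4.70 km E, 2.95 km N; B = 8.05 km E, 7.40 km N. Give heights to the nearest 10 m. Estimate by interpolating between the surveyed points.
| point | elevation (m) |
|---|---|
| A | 570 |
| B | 560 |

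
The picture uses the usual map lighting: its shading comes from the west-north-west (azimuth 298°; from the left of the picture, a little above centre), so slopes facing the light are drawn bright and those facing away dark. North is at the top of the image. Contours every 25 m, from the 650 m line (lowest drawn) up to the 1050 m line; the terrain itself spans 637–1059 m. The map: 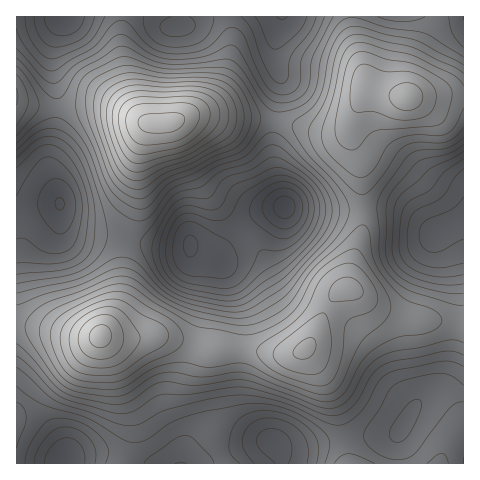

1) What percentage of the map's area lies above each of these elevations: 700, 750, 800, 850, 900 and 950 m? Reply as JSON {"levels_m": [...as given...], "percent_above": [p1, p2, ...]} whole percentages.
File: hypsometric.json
{"levels_m": [700, 750, 800, 850, 900, 950], "percent_above": [95, 80, 59, 41, 25, 10]}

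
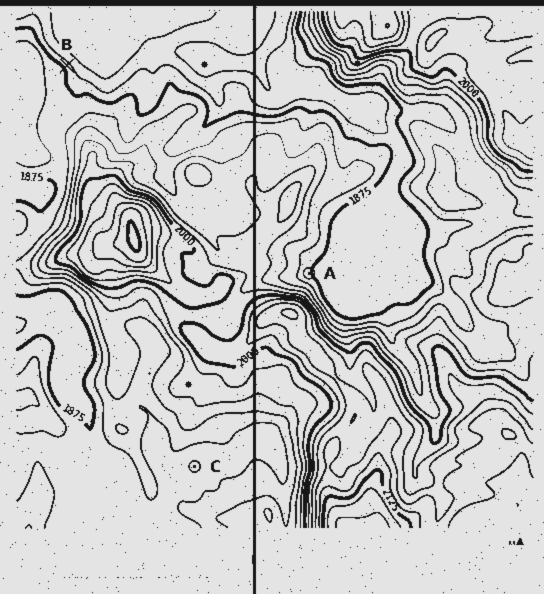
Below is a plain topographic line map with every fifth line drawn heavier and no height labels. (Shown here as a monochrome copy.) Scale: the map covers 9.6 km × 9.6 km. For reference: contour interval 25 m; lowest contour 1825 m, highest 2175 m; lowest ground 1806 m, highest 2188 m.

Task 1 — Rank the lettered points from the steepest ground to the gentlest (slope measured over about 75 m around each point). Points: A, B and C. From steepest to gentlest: B A C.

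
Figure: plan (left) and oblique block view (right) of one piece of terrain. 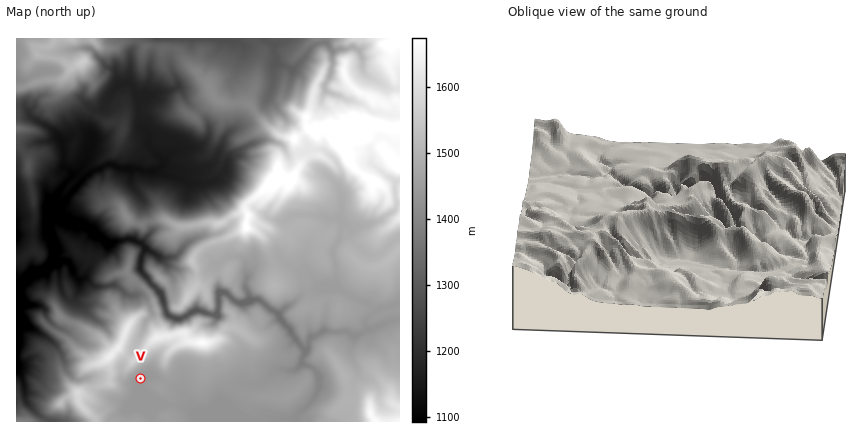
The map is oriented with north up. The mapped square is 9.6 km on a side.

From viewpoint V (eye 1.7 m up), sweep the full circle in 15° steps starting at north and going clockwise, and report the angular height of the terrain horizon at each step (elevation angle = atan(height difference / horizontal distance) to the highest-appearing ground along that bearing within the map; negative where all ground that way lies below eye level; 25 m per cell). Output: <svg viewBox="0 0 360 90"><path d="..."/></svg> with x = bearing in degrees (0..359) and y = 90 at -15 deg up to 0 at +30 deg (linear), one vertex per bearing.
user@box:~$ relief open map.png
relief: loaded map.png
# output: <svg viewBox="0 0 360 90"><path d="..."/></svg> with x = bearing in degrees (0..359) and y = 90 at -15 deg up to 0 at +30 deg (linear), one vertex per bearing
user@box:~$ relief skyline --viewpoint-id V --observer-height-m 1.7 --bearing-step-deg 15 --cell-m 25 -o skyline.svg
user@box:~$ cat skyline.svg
<svg viewBox="0 0 360 90"><path d="M0 31l15 8 15 3 15 2 15 1 15 10 15 3 15-1 15 0 15 2 15 0 15 1 15-1 15 0 15-1 15-4 15-3 15-6 15-1 15-1 15-5 15-5 15-5 15 0"/></svg>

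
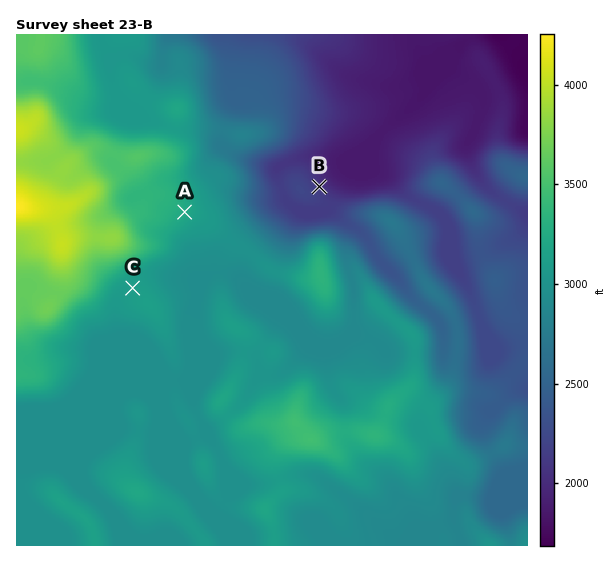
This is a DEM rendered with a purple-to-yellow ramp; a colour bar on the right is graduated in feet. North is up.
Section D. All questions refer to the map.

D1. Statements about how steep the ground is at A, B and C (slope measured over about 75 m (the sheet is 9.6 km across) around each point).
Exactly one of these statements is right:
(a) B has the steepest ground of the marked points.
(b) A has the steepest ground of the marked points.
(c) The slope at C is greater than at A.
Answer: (a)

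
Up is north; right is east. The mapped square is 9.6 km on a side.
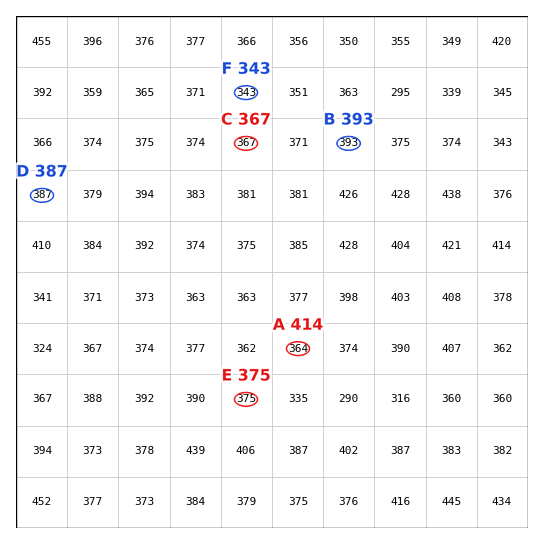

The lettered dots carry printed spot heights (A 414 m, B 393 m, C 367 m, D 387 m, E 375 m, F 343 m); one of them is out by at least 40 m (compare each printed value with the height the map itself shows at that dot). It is A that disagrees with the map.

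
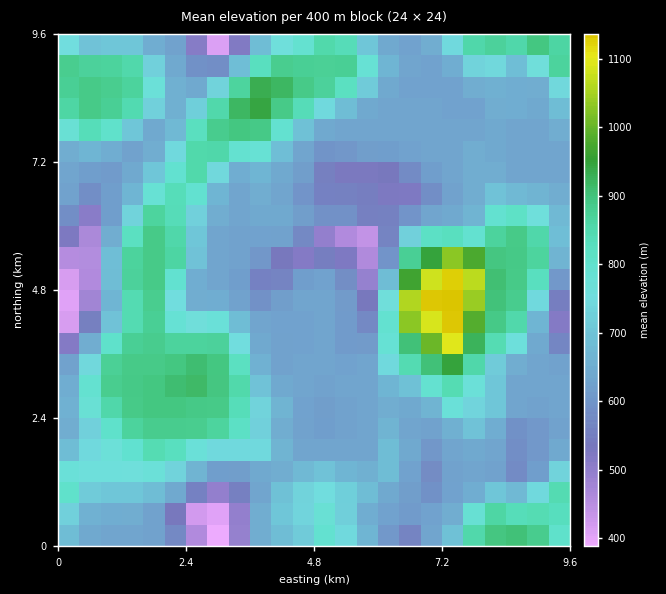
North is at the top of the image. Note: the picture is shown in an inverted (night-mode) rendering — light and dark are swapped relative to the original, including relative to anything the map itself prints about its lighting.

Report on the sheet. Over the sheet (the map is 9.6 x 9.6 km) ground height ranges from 380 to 1140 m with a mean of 710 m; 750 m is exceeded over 31.6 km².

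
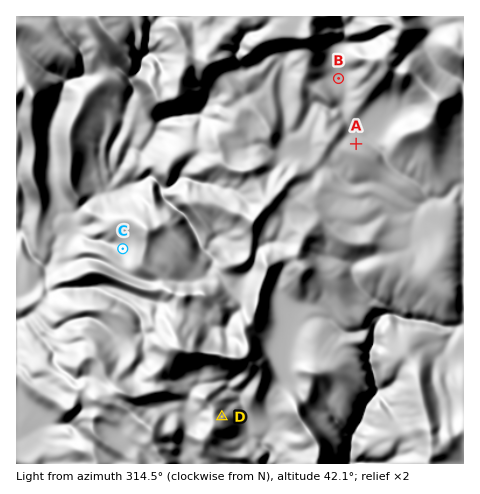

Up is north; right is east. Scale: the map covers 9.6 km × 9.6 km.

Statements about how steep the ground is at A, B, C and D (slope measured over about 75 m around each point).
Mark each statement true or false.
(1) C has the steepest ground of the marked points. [false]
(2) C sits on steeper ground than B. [true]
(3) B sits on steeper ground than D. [false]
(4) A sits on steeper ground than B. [true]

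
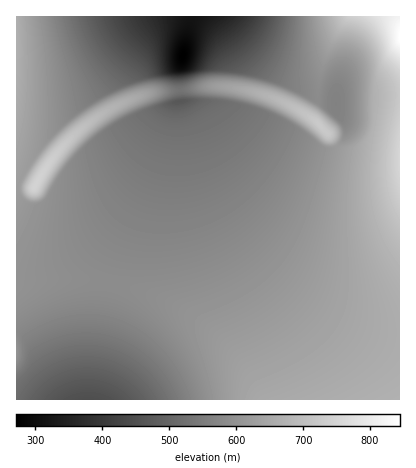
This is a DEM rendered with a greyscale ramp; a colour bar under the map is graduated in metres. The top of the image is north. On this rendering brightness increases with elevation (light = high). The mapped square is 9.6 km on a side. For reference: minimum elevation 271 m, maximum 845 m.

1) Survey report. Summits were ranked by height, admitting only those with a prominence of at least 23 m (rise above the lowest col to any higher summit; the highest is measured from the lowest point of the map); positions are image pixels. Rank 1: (34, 186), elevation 746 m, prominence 159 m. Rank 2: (320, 124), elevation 726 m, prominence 108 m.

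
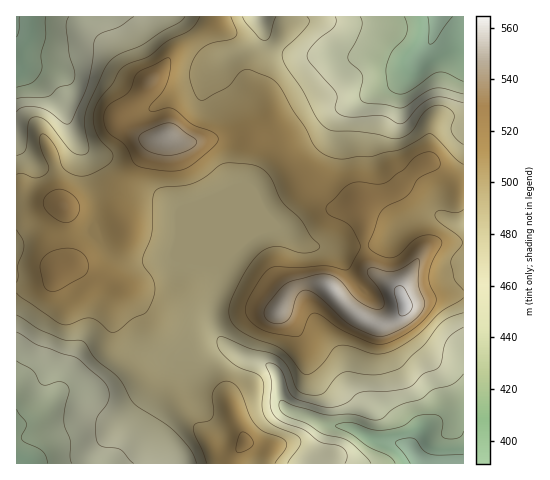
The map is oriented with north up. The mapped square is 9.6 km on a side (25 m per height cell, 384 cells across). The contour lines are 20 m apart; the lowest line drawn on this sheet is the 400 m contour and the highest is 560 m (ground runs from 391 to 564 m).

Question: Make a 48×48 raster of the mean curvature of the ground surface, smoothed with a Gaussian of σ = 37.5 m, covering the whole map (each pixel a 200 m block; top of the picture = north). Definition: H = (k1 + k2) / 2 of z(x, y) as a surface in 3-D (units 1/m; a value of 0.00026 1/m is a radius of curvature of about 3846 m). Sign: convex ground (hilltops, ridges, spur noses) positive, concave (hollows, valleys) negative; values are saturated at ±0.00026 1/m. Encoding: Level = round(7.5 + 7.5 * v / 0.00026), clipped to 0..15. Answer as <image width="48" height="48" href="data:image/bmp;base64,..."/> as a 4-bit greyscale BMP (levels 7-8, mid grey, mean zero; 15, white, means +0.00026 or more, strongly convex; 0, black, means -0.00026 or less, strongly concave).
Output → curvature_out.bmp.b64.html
<image width="48" height="48" href="data:image/bmp;base64,Qk32BAAAAAAAAHYAAAAoAAAAMAAAADAAAAABAAQAAAAAAIAEAAATCwAAEwsAABAAAAAAAAAAAAAAABEREQAiIiIAMzMzAERERABVVVUAZmZmAHd3dwCIiIgAmZmZAKqqqgC7u7sAzMzMAN3d3QDu7u4A////AGVWiaqHaJmIdkW7u2R6U0aJu7vMyDNDM4dmd4mYd4iIdUfKe8m/6Xec/8hmYyeqmamYh2eah3iHZXvYSOyu/ty720AAEjjMu4iJh3eKl3d3ZqyWWdlorOogAABXeGWJmnZniIiJmHd3eahlfKVnUyAAACnsunRXiYdlaZmIiId3ioZVroaDAABKqb24dlZmeXiGaJh2eIiImYdnzWehA2ney6l2dnl1eHmYZnZUaIiImHd5yWrCC/7KhlVXiJlleHiZZmZEWJmYiHd4qZ7zCvuXZWeIiqdomHeIdmZWeamHd3d4qq2wCNqHZomZmpaKmHd2ZlZ6qph3d3d4ljMQCcqYdoiHeXaaiHd2Zle8qHd3d3iIYhESe8qYZmZmZ2eYdmd2eGarh3d3d3iGM1iImrqHVUV3VVd2ZmeHinV5h3eHd4iFRoiHeJl2VFjMhlVlZmeYqoVomHiYd4h1aZmamHdlV73/64ZDVniZu4Z4l3iYh3hli6nP6mVEfP/Kz9pjRYiImpd5l2eId3hleqm+6lQ1v+kyj/6neJiId4h3iId3iIh2aKh5ykJK/WECrdy6vKmrlnmHiqmHiIh2VplnvIav+BA57ZZnmnaLqHiZmqqHeIiHZXmGnM3/xCaszKY1Z2eaqZiJh3d2d3d3dWmoeJq7Y37petk0eHmqmal2ZmZmd3d4dlerhkRFNJ2mR9xTV1iYial2eIZmd3d3d2aKlkRERHhTNb+1RVeYeIdmeahnd3d3d2ZndmZVVYhURY79uYeHZmZ2irl3d3d3d3dmZWd2Zpt1VWi7qadmZ2Vniql2d3d3eHd3ZWeYd5uWVVZlM5dnm5ZnmZl2d3eHeId2ZmiqmJmGZmZUWIebzrdomIh2Z3d3eId2d4iZmZmHd3ZmnYabzJZniIh2ZmZ3d3dmipmHeaqZqpdmjaeJqWZ4iHdlVmZmd3dmipiHeamImphmjNhnh2eZmHZWd4dmZmZWiZiIeJhniIhnm7dGh3iIiId4mZh2ZmVnmYmZiIdoqJmaqXRKt2VVVpmZmYdlZ3d5mImYd4d6qbvcllSP1TNENIqpqrqGaJmZmIh1V4h5iLvcZFbfkyRod6zLq9/aiaqYiIhlaIh3VYm4RDn+Ujac2qvN3KqpiZmImZl3mpiIQ1mlNWz7Q0i9yGVpylNVZ4iImZhniImqYmvYV93HRFnNyGQ1h0NWd3eJmIdUQ1irg3z/utp1VUa9y5dUd1V3d3d5mHdmdURoY2rfyoVFhzSaiJqGd2Z3d3eKmHeJqWM0MkeZdWVYpzR5dXzZZmd3d4mamHeZiIdmVDWHVFVndEV5mJ39hWd3eJiJh3iHaJqHd0WIZWZmZmZ4qqqttld3eJh4dmd2Z4h3ZlWIh5iImHd3d3Vr2VZ2ZomIdVZlZ2Z4dUV4iZiIh3iHdlRZ7IZlVVd3hlZVZ3iIeGVXiXdnd5mYh3ZWrLl3iqdXuodmd3iImpZXiHZ3iamYd3dmZpurzLdIy6mZmIiImqdXmYiJmql3d4dmU0nN2EEqurzMqZmZmZhWiQ=="/>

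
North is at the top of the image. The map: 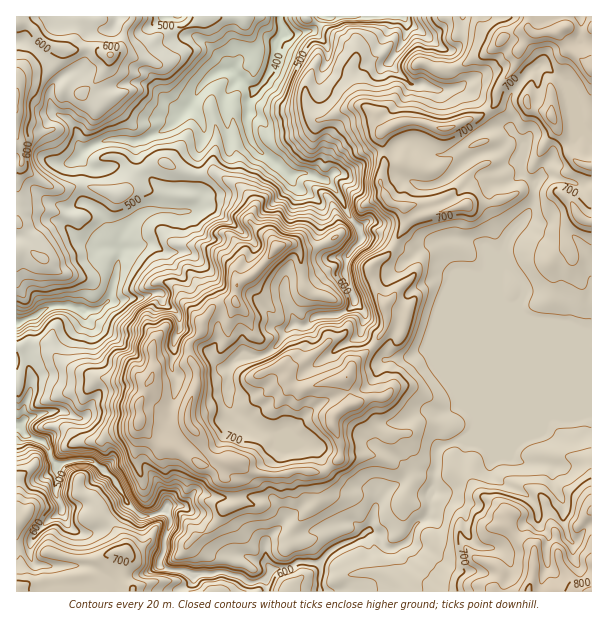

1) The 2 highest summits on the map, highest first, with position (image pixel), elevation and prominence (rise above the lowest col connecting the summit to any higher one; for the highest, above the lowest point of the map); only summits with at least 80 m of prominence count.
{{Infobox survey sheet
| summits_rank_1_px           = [140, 420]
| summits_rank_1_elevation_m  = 791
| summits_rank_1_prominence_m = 155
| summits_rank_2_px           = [122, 552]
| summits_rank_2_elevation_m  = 717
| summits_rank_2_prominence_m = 126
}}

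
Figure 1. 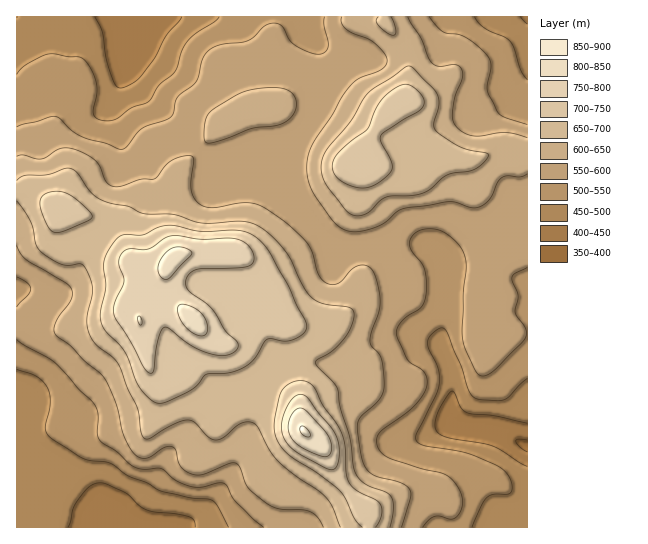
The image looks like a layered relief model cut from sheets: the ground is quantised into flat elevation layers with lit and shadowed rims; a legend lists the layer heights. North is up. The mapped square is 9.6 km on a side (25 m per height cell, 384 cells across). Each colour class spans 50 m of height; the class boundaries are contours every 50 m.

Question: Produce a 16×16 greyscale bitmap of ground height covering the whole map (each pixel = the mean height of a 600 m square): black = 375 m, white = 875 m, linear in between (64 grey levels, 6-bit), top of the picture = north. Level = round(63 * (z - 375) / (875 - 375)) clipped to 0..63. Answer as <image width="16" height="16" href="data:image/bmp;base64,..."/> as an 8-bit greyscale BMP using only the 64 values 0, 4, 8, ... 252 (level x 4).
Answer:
<image width="16" height="16" href="data:image/bmp;base64,Qk02BQAAAAAAADYEAAAoAAAAEAAAABAAAAABAAgAAAAAAAABAAATCwAAEwsAAAABAAAAAAAAAAAAAAEBAQACAgIAAwMDAAQEBAAFBQUABgYGAAcHBwAICAgACQkJAAoKCgALCwsADAwMAA0NDQAODg4ADw8PABAQEAAREREAEhISABMTEwAUFBQAFRUVABYWFgAXFxcAGBgYABkZGQAaGhoAGxsbABwcHAAdHR0AHh4eAB8fHwAgICAAISEhACIiIgAjIyMAJCQkACUlJQAmJiYAJycnACgoKAApKSkAKioqACsrKwAsLCwALS0tAC4uLgAvLy8AMDAwADExMQAyMjIAMzMzADQ0NAA1NTUANjY2ADc3NwA4ODgAOTk5ADo6OgA7OzsAPDw8AD09PQA+Pj4APz8/AEBAQABBQUEAQkJCAENDQwBEREQARUVFAEZGRgBHR0cASEhIAElJSQBKSkoAS0tLAExMTABNTU0ATk5OAE9PTwBQUFAAUVFRAFJSUgBTU1MAVFRUAFVVVQBWVlYAV1dXAFhYWABZWVkAWlpaAFtbWwBcXFwAXV1dAF5eXgBfX18AYGBgAGFhYQBiYmIAY2NjAGRkZABlZWUAZmZmAGdnZwBoaGgAaWlpAGpqagBra2sAbGxsAG1tbQBubm4Ab29vAHBwcABxcXEAcnJyAHNzcwB0dHQAdXV1AHZ2dgB3d3cAeHh4AHl5eQB6enoAe3t7AHx8fAB9fX0Afn5+AH9/fwCAgIAAgYGBAIKCggCDg4MAhISEAIWFhQCGhoYAh4eHAIiIiACJiYkAioqKAIuLiwCMjIwAjY2NAI6OjgCPj48AkJCQAJGRkQCSkpIAk5OTAJSUlACVlZUAlpaWAJeXlwCYmJgAmZmZAJqamgCbm5sAnJycAJ2dnQCenp4An5+fAKCgoAChoaEAoqKiAKOjowCkpKQApaWlAKampgCnp6cAqKioAKmpqQCqqqoAq6urAKysrACtra0Arq6uAK+vrwCwsLAAsbGxALKysgCzs7MAtLS0ALW1tQC2trYAt7e3ALi4uAC5ubkAurq6ALu7uwC8vLwAvb29AL6+vgC/v78AwMDAAMHBwQDCwsIAw8PDAMTExADFxcUAxsbGAMfHxwDIyMgAycnJAMrKygDLy8sAzMzMAM3NzQDOzs4Az8/PANDQ0ADR0dEA0tLSANPT0wDU1NQA1dXVANbW1gDX19cA2NjYANnZ2QDa2toA29vbANzc3ADd3d0A3t7eAN/f3wDg4OAA4eHhAOLi4gDj4+MA5OTkAOXl5QDm5uYA5+fnAOjo6ADp6ekA6urqAOvr6wDs7OwA7e3tAO7u7gDv7+8A8PDwAPHx8QDy8vIA8/PzAPT09AD19fUA9vb2APf39wD4+PgA+fn5APr6+gD7+/sA/Pz8AP39/QD+/v4A////ADAsIBwoLERgcHygmGhcQDQwMCw4TGBgfIicnHhkWEg8NDxMbHiAhIS02IxYSDgsHDhEWHyYkJCQyMCAYEwgJCg8UGiQtKSgnKSYhHBcNExEVGiErLi4vKiYkIBsUDxgWGB0mMjI2LioqJiIaFRIYFxccJTE0LysrKB8fGxcUFxYeJCYvNDQyLSMbGhkWFRcYIyonJicmJSMdGx8cGBgaGSYoIh8eHRsbGx8nJSMfHhseHxwYGxwbGxshLCooJSIgFxcTFBcaHR0cHSUpJyAbGhMUDwwRGBsdHRofJykfGBMQEQ0HDBQYGBgXGR4hHBgRDA0LBQgOExYVFRwhHRYSDQ="/>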